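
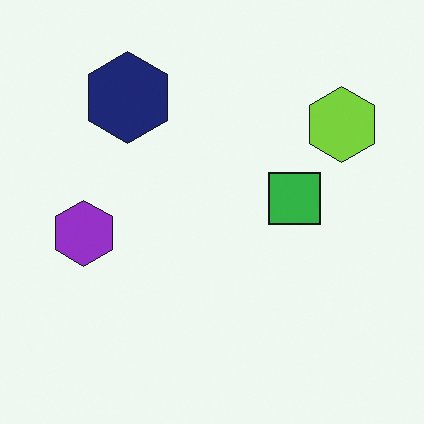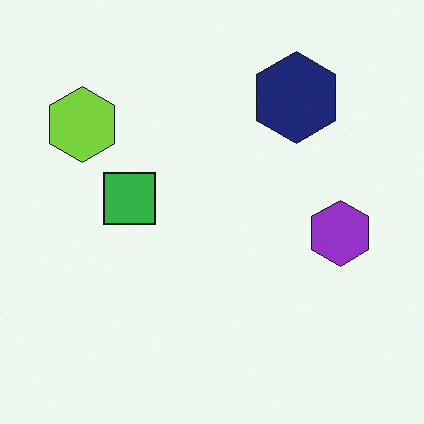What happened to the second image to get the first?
The transformation is: flipped horizontally (left ↔ right).

The lime hexagon is in the top-left of the second image and the top-right of the first — shapes on opposite sides of the vertical midline have swapped in a mirror flip.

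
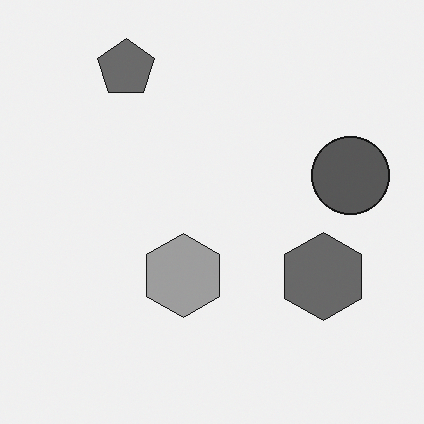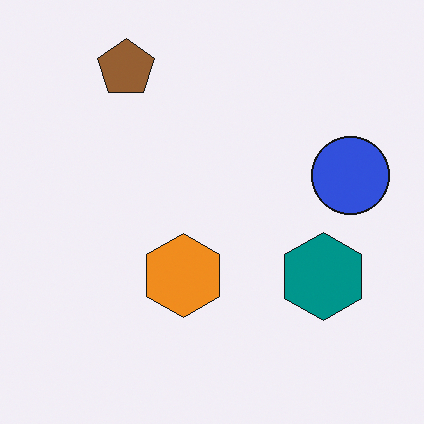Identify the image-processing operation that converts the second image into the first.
The first image is the second converted to grayscale.

All color is removed — every shape is now a shade of grey.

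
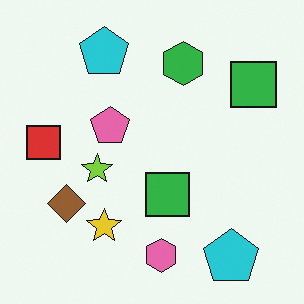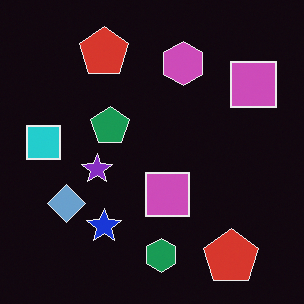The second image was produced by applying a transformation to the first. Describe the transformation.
This is the original image color-inverted (negative).

The light background has become dark and every shape's color is its complement — a photographic negative.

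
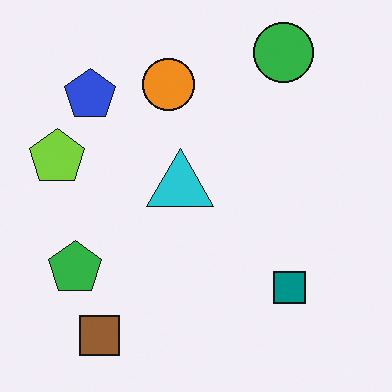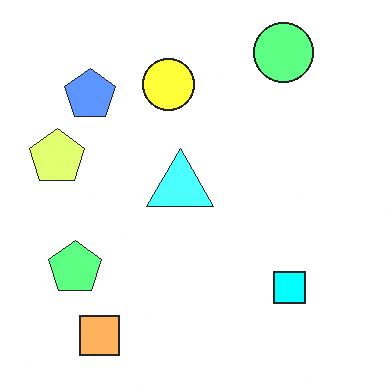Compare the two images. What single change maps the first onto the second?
This is the original image substantially brightened.

Every pixel — background and shapes alike — is uniformly brightened.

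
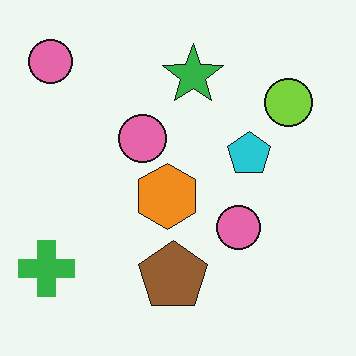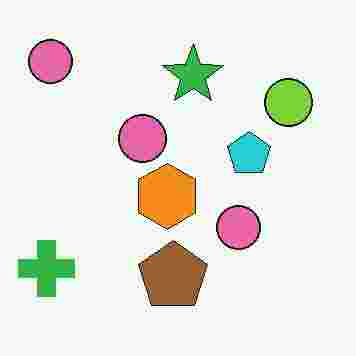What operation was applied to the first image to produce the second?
It was heavily JPEG-compressed with obvious blocking artifacts.

Blocky 8×8 compression artifacts appear around shape edges and the flat background shows ringing — characteristic JPEG degradation.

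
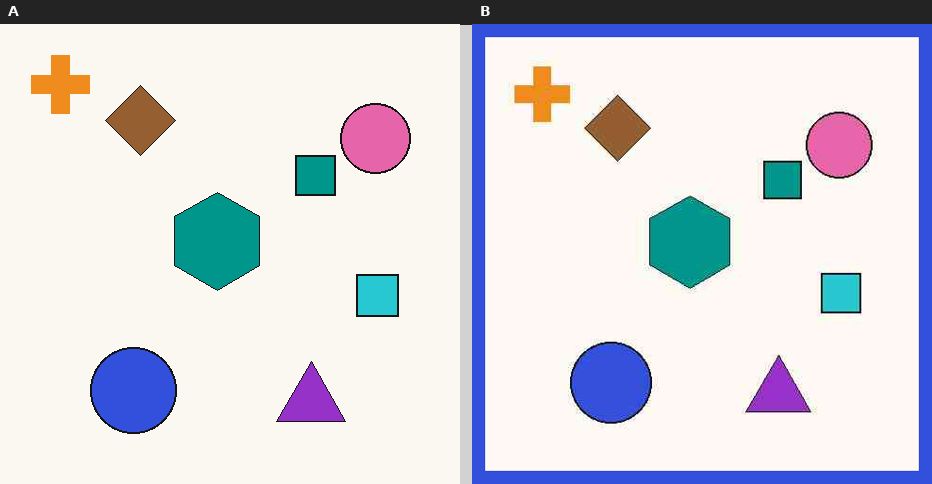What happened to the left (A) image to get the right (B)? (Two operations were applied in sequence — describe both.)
It was JPEG-compressed with visible artifacts, then framed with a blue border.

Blocky 8×8 compression artifacts appear around shape edges and the flat background shows ringing — characteristic JPEG degradation. A solid blue frame runs around the edge of the right (B) image, with the content slightly shrunk inside it.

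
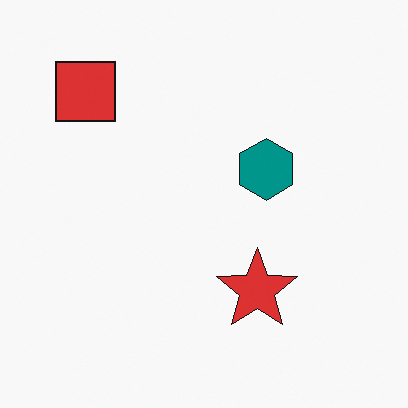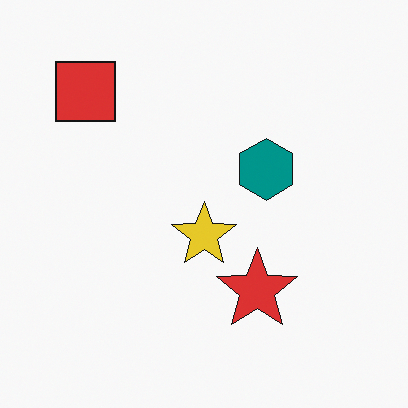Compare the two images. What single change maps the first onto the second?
This is the original image overlaid with an additional yellow star.

A yellow star appears in the second image that is absent from the first.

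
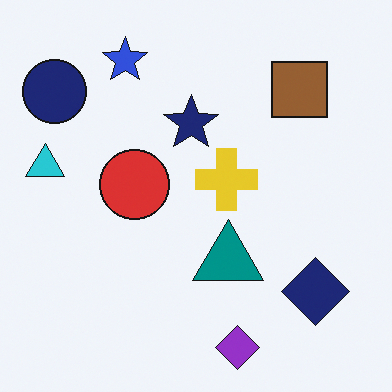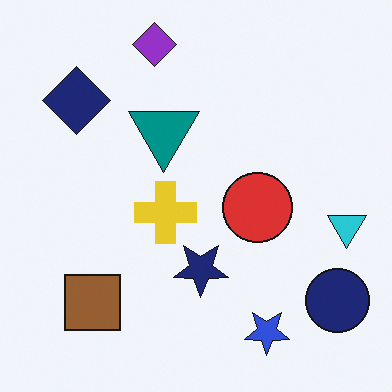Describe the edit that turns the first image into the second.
The second image is the first rotated 180°.

The navy circle sits in the top-left of the first image and the bottom-right of the second — consistent with a whole-image 180° rotation.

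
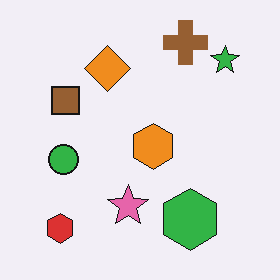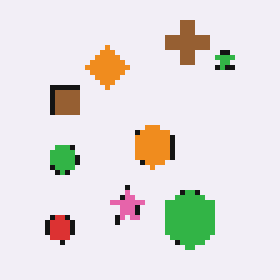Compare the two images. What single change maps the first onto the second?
The image was mildly pixelated.

Shapes are reduced to large square blocks; fine edges and outlines are lost — a downscale-then-upscale (mosaic) effect.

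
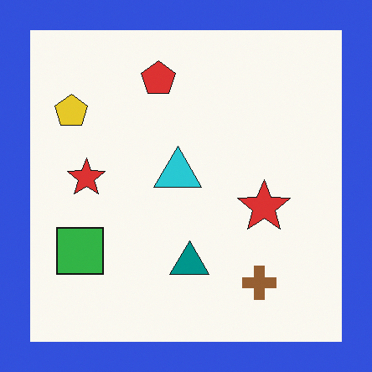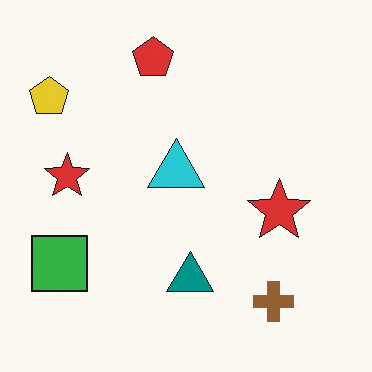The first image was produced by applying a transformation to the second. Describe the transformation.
Framed with a blue border.

A solid blue frame runs around the edge of the first image, with the content slightly shrunk inside it.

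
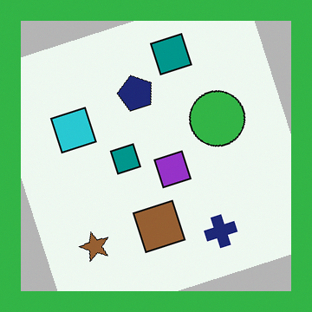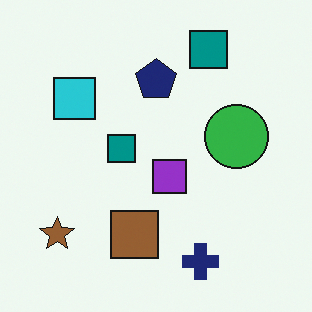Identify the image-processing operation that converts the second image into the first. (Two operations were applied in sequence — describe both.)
The first image is the second rotated counter-clockwise by a clearly visible amount, then framed with a green border.

Every shape is tilted by the same angle and the image corners show triangular fill wedges — a whole-image rotation by a non-right angle. A solid green frame runs around the edge of the first image, with the content slightly shrunk inside it.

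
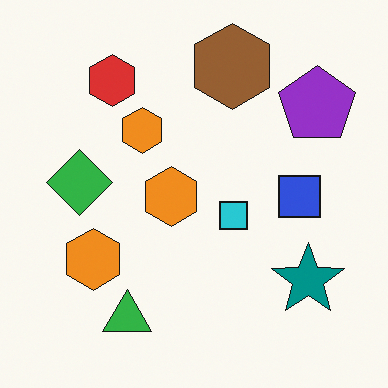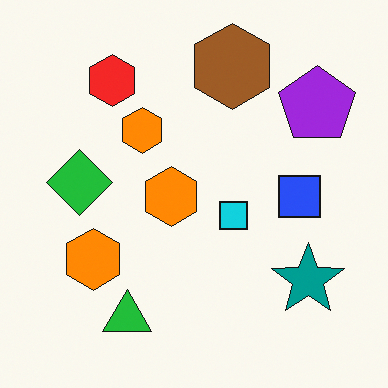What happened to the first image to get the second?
Slightly oversaturated.

All colors are more vivid — a global saturation change.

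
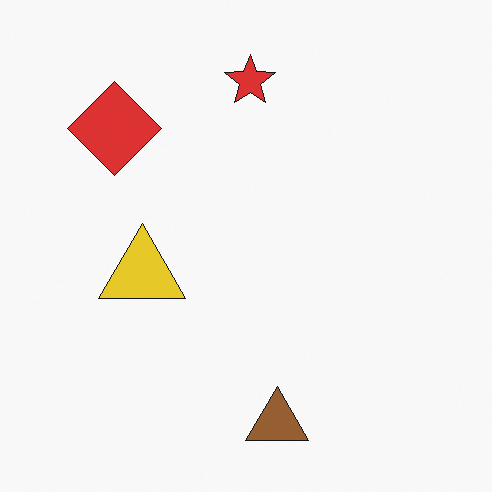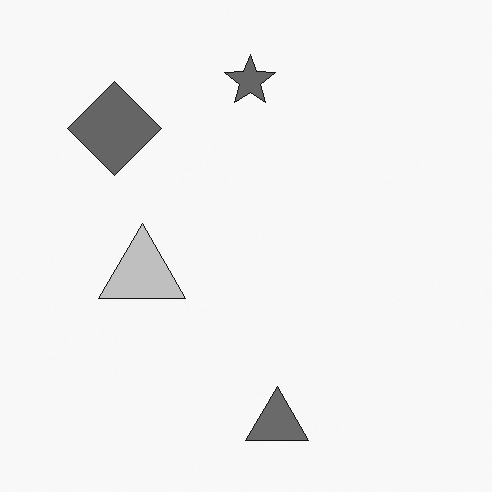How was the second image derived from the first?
The second image is the first converted to grayscale.

All color is removed — every shape is now a shade of grey.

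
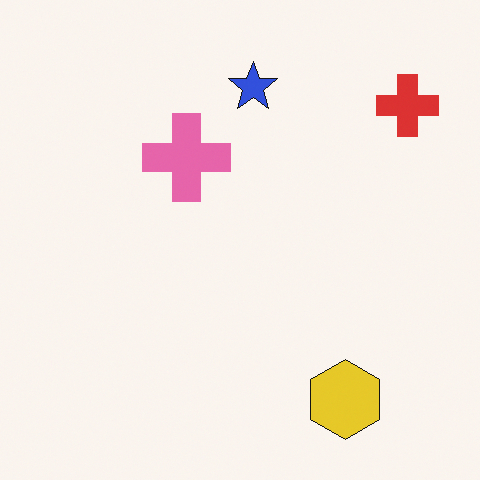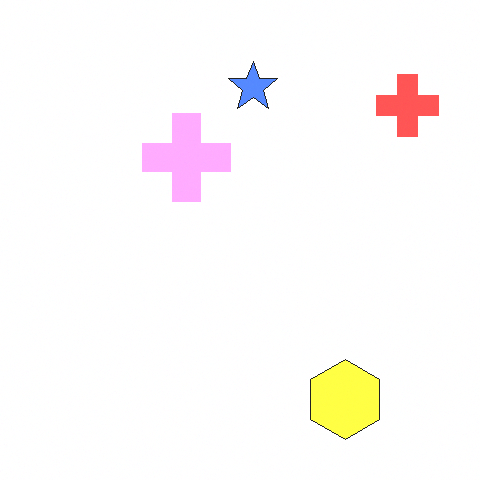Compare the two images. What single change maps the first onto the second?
The transformation is: noticeably brightened.

Every pixel — background and shapes alike — is uniformly brightened.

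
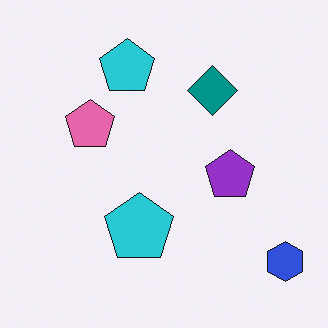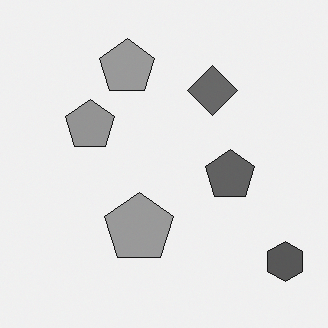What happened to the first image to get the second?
It was converted to grayscale.

All color is removed — every shape is now a shade of grey.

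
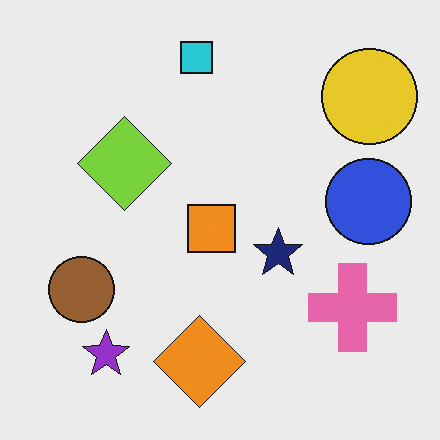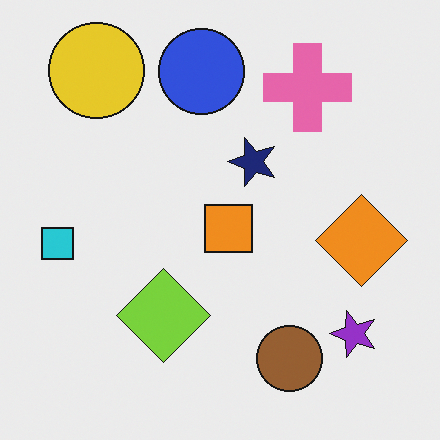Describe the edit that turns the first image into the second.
The transformation is: rotated 90° counter-clockwise.

The yellow circle sits in the top-right of the first image and the top-left of the second — consistent with a whole-image 90° counter-clockwise rotation.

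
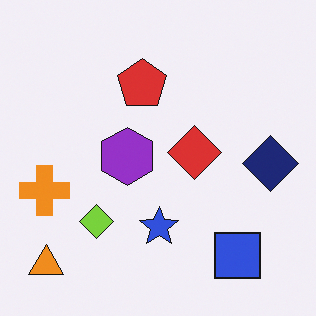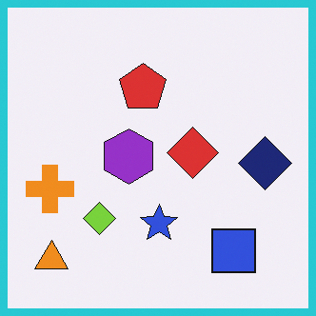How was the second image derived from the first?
It was framed with a cyan border.

A solid cyan frame runs around the edge of the second image, with the content slightly shrunk inside it.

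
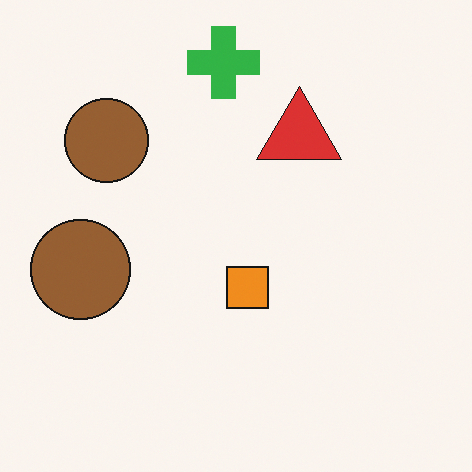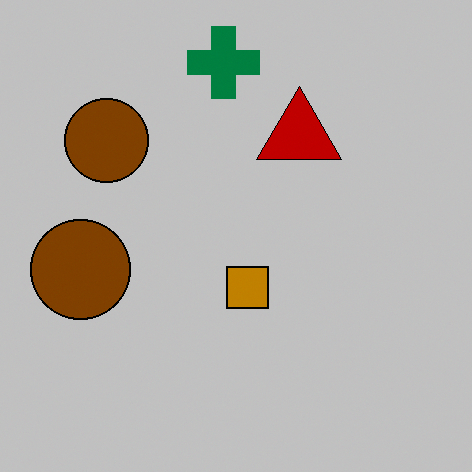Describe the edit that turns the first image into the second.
It was aggressively posterized.

Each flat color has snapped to a coarser quantized level — most visibly, the near-white background has dropped to a flat grey.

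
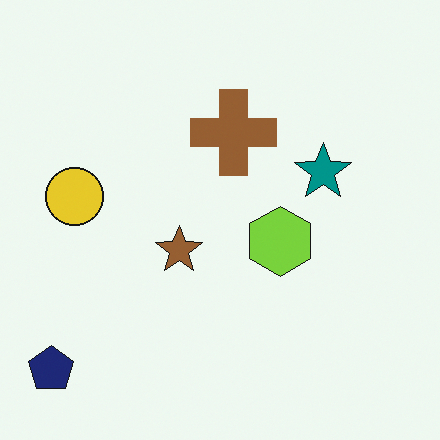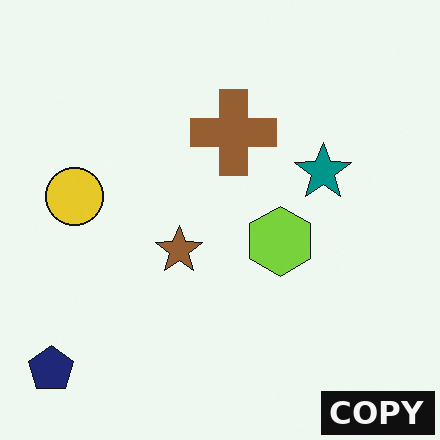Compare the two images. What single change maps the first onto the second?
It was watermarked with the text "COPY" in the lower-right corner.

A dark label reading "COPY" appears in the lower-right corner.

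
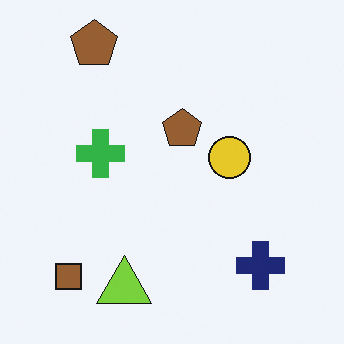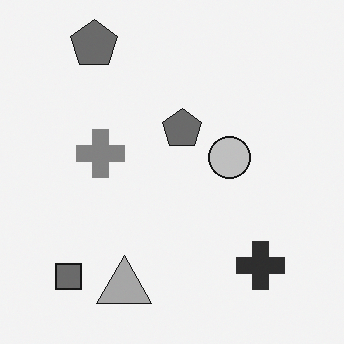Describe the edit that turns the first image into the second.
The second image is the first converted to grayscale.

All color is removed — every shape is now a shade of grey.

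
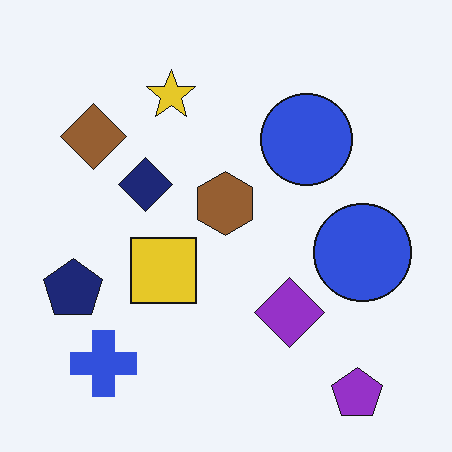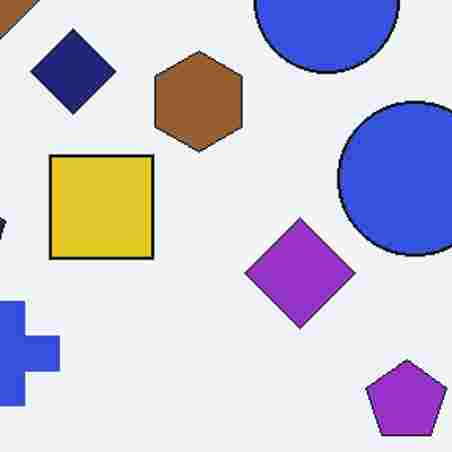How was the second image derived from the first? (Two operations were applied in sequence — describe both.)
It was cropped to a modestly smaller region and rescaled, then heavily JPEG-compressed with obvious blocking artifacts.

The visible shapes are larger and the field of view is narrower; shapes near the original edges may be partly or wholly outside the frame — a crop-and-rescale. Blocky 8×8 compression artifacts appear around shape edges and the flat background shows ringing — characteristic JPEG degradation.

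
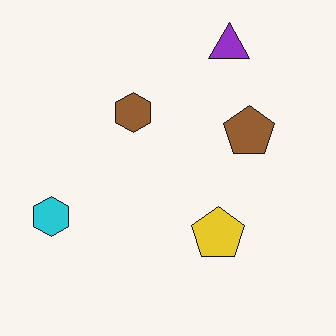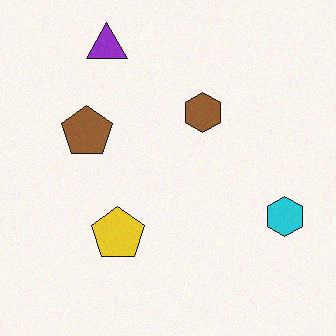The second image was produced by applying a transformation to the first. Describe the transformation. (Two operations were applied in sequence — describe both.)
The image was degraded with light additive noise, then flipped horizontally (left ↔ right).

Random speckle covers the whole image, including the flat background. The cyan hexagon is in the left of the first image and the right of the second — shapes on opposite sides of the vertical midline have swapped in a mirror flip.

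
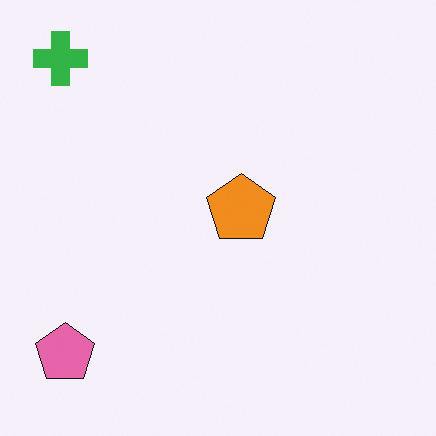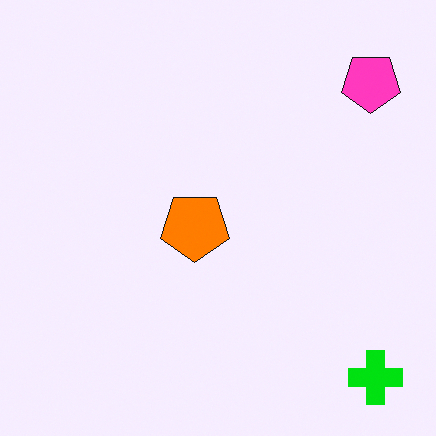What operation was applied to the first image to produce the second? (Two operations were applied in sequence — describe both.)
The image was made much more vivid (saturation change), then rotated 180°.

All colors are more vivid — a global saturation change. The green cross sits in the top-left of the first image and the bottom-right of the second — consistent with a whole-image 180° rotation.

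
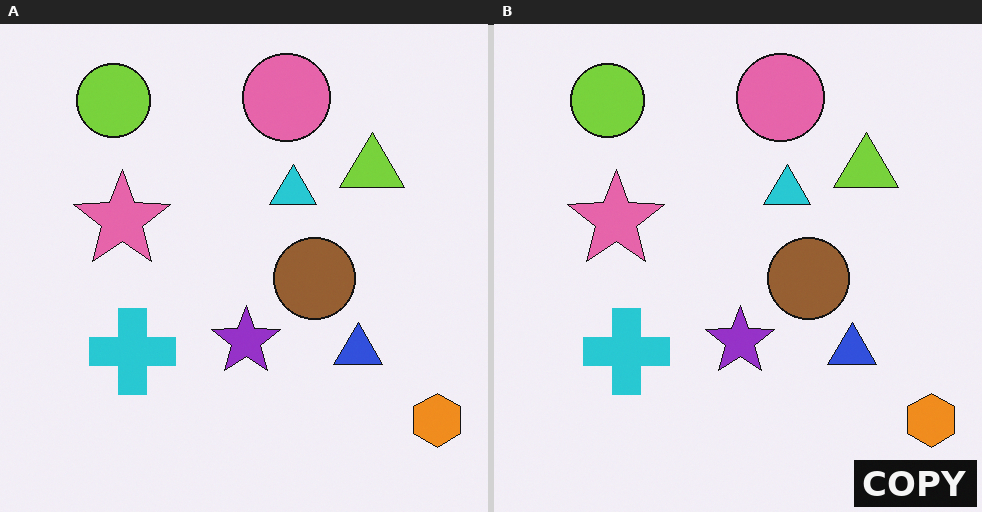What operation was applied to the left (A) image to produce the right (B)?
It was watermarked with the text "COPY" in the lower-right corner.

A dark label reading "COPY" appears in the lower-right corner.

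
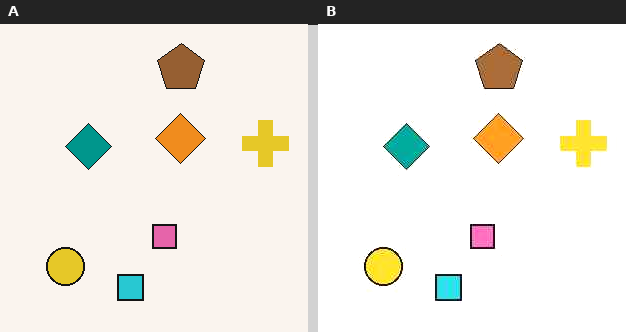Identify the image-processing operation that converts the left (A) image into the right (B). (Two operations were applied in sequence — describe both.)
This is the original image given moderate JPEG compression, then slightly brightened.

Blocky 8×8 compression artifacts appear around shape edges and the flat background shows ringing — characteristic JPEG degradation. Every pixel — background and shapes alike — is uniformly brightened.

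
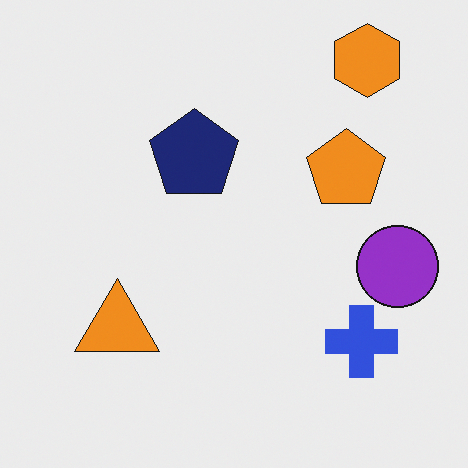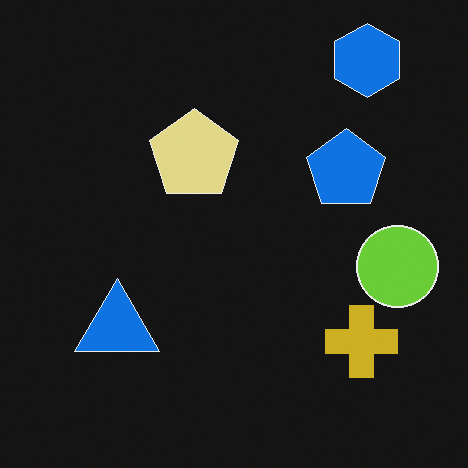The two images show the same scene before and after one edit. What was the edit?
Color-inverted (negative).

The light background has become dark and every shape's color is its complement — a photographic negative.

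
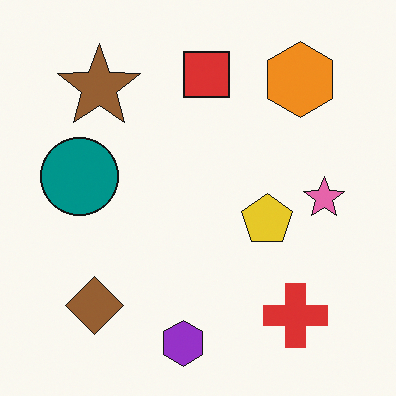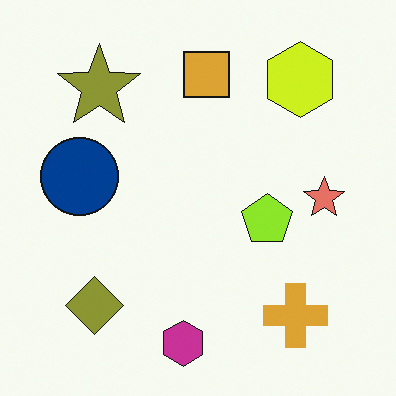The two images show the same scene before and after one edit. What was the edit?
Hue-shifted slightly.

Every shape's color has rotated by the same amount around the hue wheel — a uniform hue shift.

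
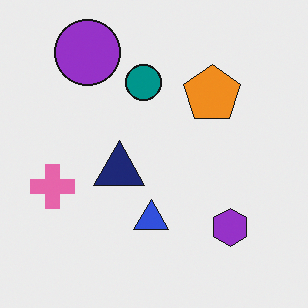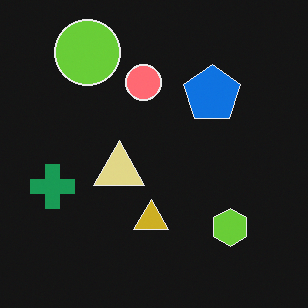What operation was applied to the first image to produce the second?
This is the original image color-inverted (negative).

The light background has become dark and every shape's color is its complement — a photographic negative.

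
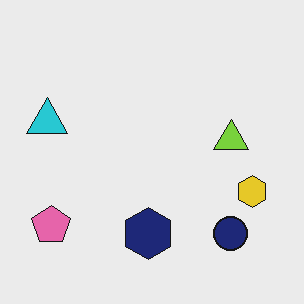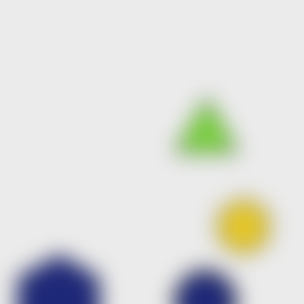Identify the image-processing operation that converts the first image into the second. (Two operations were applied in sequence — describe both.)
Strongly gaussian-blurred, then cropped to a noticeably smaller region and rescaled.

Shape edges and outlines are uniformly softened across the whole image. The visible shapes are larger and the field of view is narrower; shapes near the original edges may be partly or wholly outside the frame — a crop-and-rescale.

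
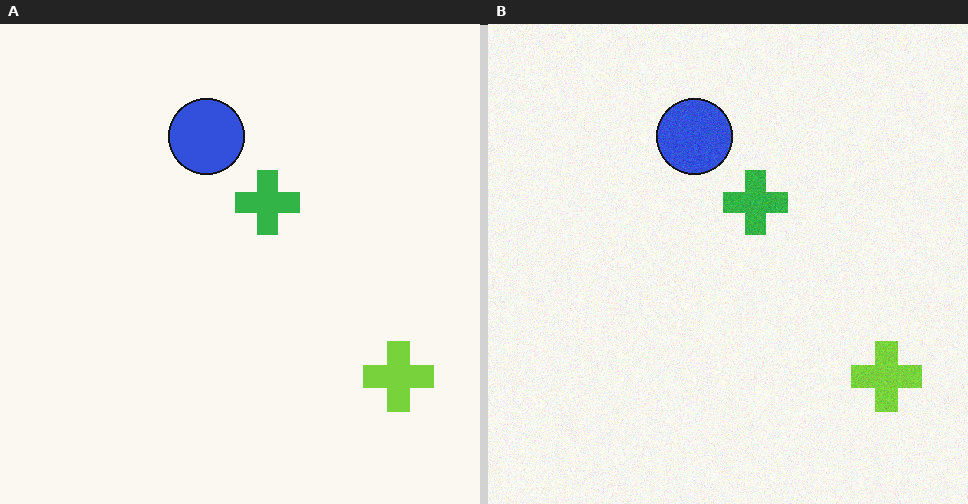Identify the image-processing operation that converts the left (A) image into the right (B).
This is the original image degraded with subtle gaussian noise.

Random speckle covers the whole image, including the flat background.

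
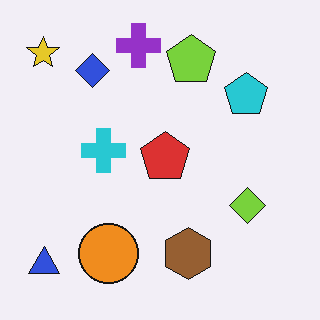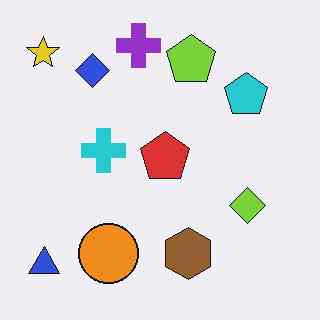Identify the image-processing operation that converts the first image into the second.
The image was given moderate JPEG compression.

Blocky 8×8 compression artifacts appear around shape edges and the flat background shows ringing — characteristic JPEG degradation.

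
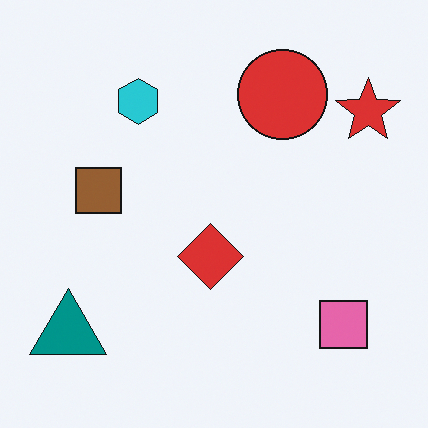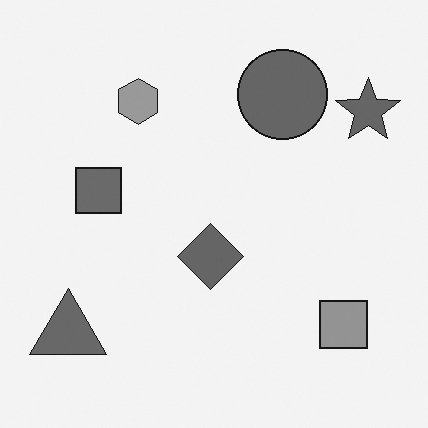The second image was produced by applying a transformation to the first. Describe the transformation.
This is the original image converted to grayscale.

All color is removed — every shape is now a shade of grey.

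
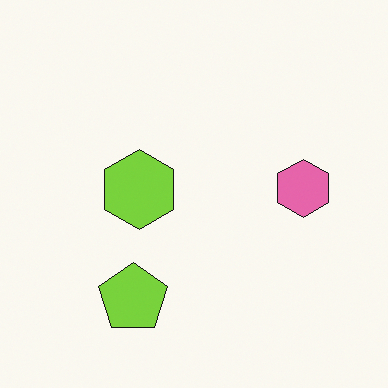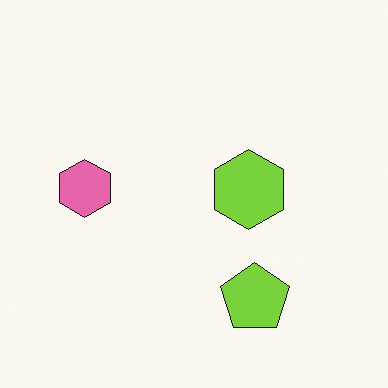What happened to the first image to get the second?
Flipped horizontally (left ↔ right).

The pink hexagon is in the right of the first image and the left of the second — shapes on opposite sides of the vertical midline have swapped in a mirror flip.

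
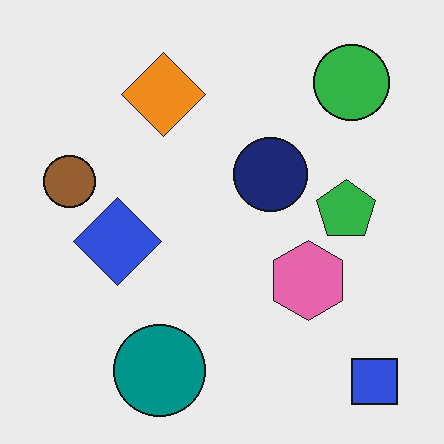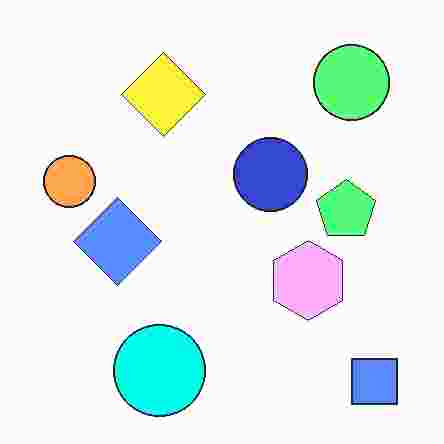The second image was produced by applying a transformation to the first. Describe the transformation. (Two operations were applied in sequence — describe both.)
It was brightened a lot, then heavily JPEG-compressed with obvious blocking artifacts.

Every pixel — background and shapes alike — is uniformly brightened. Blocky 8×8 compression artifacts appear around shape edges and the flat background shows ringing — characteristic JPEG degradation.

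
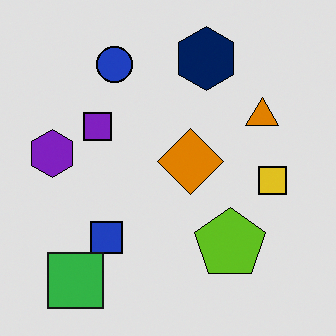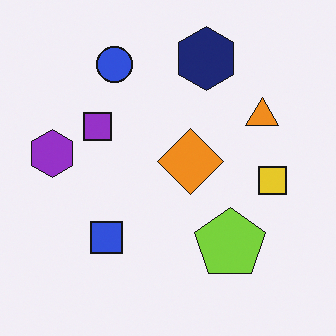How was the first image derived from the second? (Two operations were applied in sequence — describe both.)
This is the original image moderately posterized, then overlaid with an additional green square.

Each flat color has snapped to a coarser quantized level — most visibly, the near-white background has dropped to a flat grey. A green square appears in the first image that is absent from the second.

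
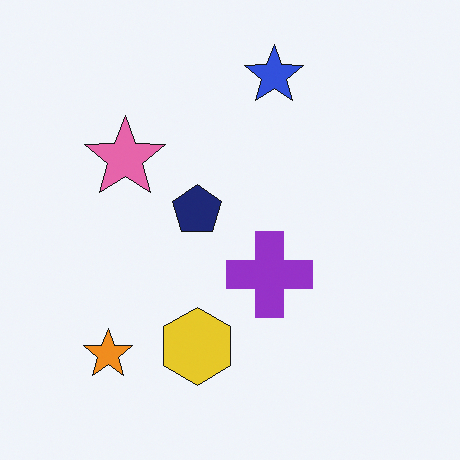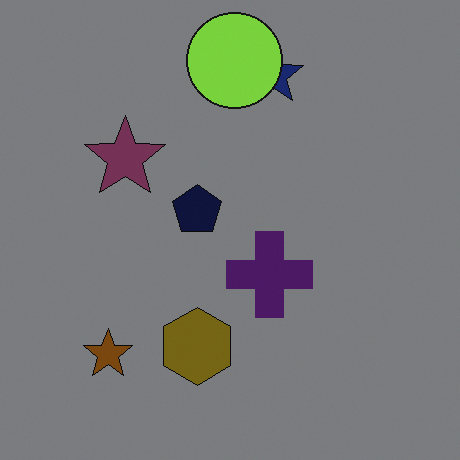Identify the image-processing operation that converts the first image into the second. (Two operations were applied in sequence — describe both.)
The image was noticeably darkened, then overlaid with an additional lime circle.

Every pixel — background and shapes alike — is uniformly darkened. A lime circle appears in the second image that is absent from the first.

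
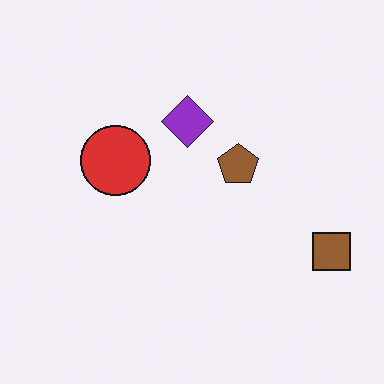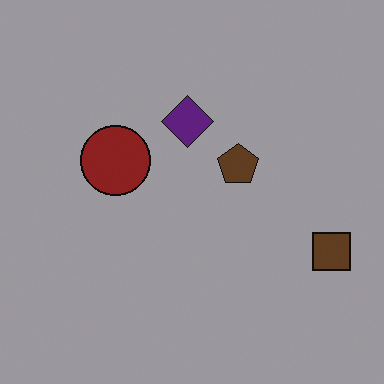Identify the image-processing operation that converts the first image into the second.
The image was noticeably darkened.

Every pixel — background and shapes alike — is uniformly darkened.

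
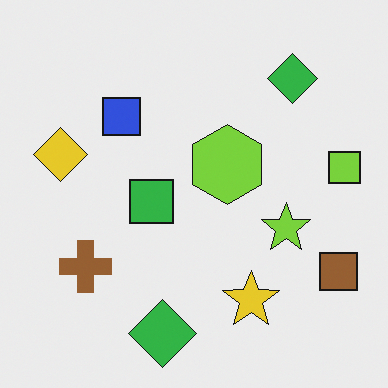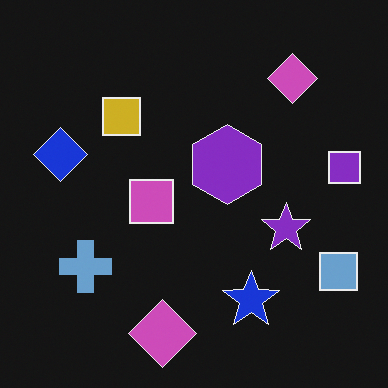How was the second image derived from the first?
The transformation is: color-inverted (negative).

The light background has become dark and every shape's color is its complement — a photographic negative.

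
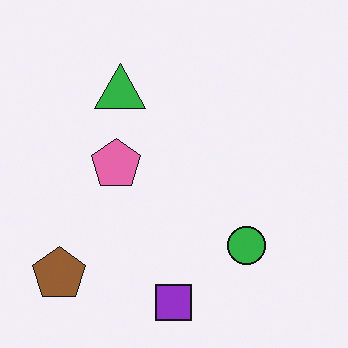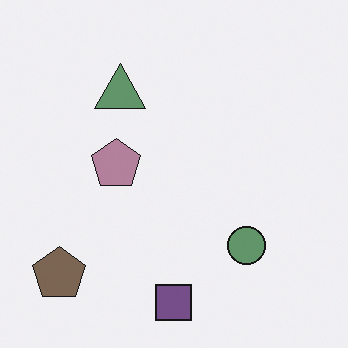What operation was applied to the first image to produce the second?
The image was heavily desaturated.

All colors are more muted and greyish — a global saturation change.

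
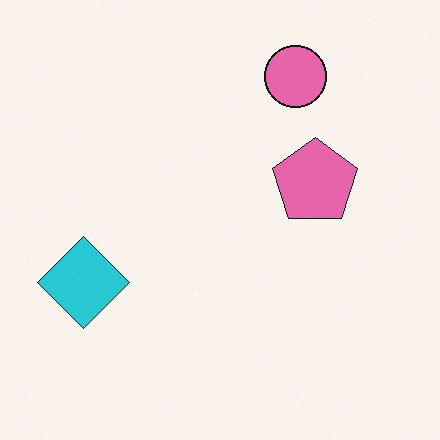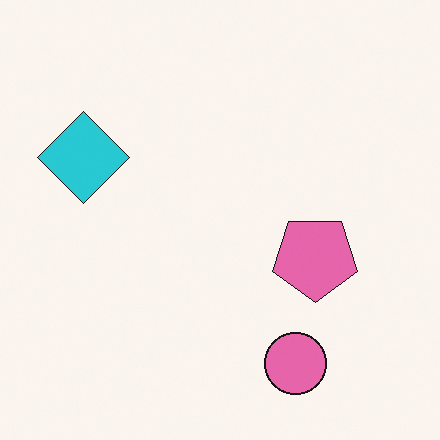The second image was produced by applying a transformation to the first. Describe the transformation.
This is the original image flipped vertically (top ↔ bottom).

The pink circle is in the top-right of the first image and the bottom-right of the second — shapes on opposite sides of the horizontal midline have swapped in a mirror flip.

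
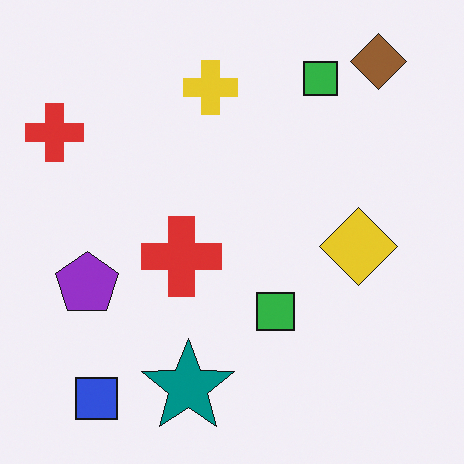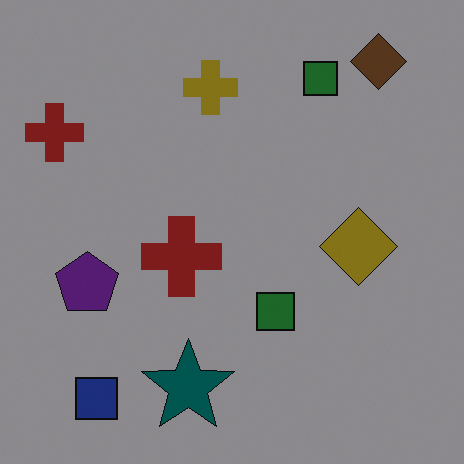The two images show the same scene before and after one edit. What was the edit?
The image was noticeably darkened.

Every pixel — background and shapes alike — is uniformly darkened.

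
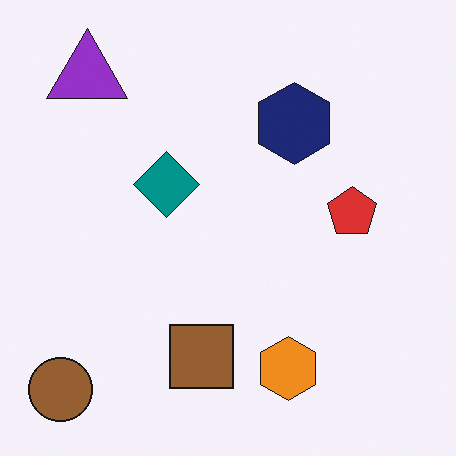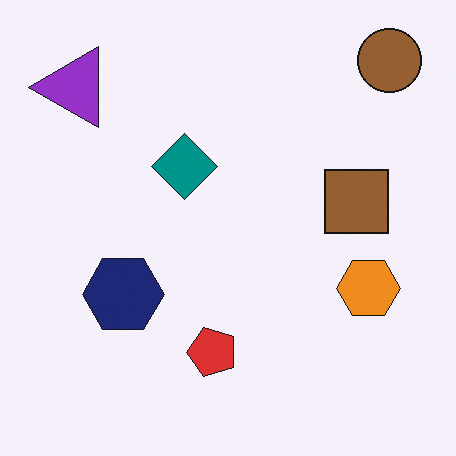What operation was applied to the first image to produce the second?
The second image is the first transposed (reflected across the top-left ↔ bottom-right diagonal).

Shapes have swapped their row and column positions — what was in the top-right is now in the bottom-left — a diagonal reflection.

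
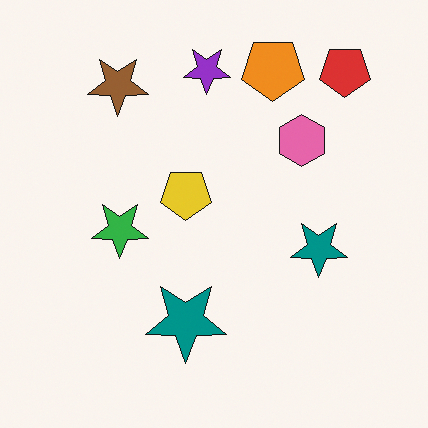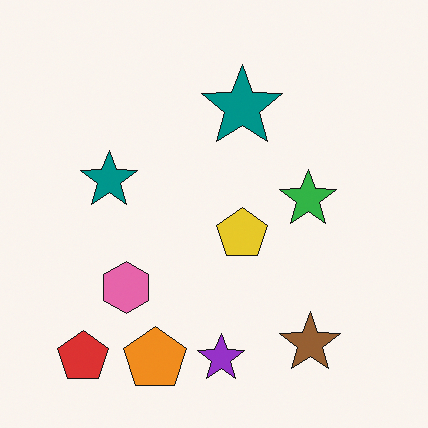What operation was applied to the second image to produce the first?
The image was rotated 180°.

The red pentagon sits in the bottom-left of the second image and the top-right of the first — consistent with a whole-image 180° rotation.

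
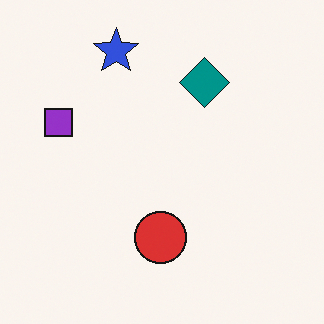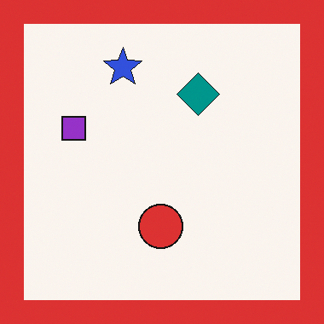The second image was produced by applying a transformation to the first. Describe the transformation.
The transformation is: framed with a red border.

A solid red frame runs around the edge of the second image, with the content slightly shrunk inside it.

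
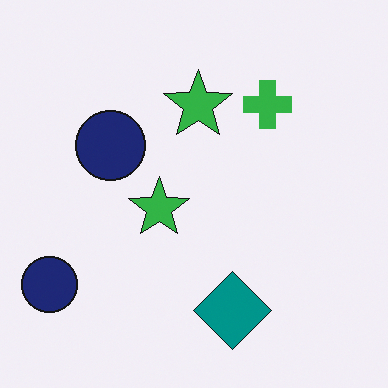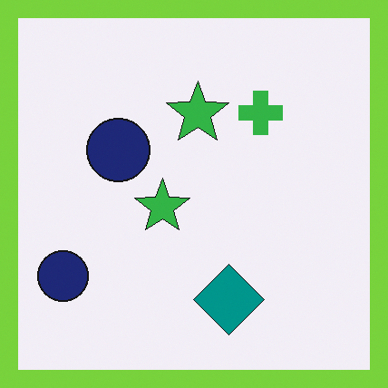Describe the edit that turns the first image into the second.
This is the original image framed with a lime border.

A solid lime frame runs around the edge of the second image, with the content slightly shrunk inside it.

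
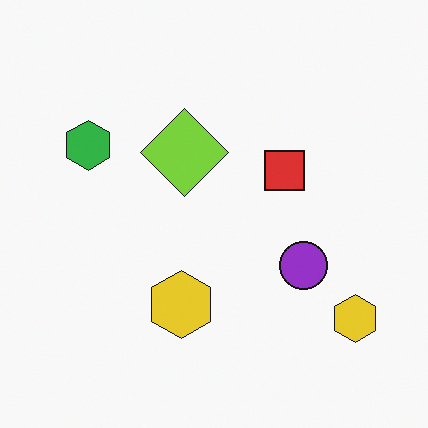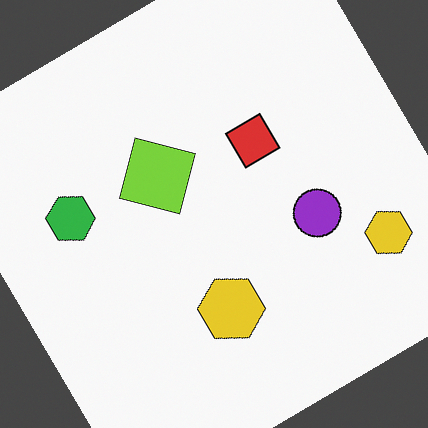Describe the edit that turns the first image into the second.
The second image is the first rotated counter-clockwise by a large amount — several tens of degrees.

Every shape is tilted by the same angle and the image corners show triangular fill wedges — a whole-image rotation by a non-right angle.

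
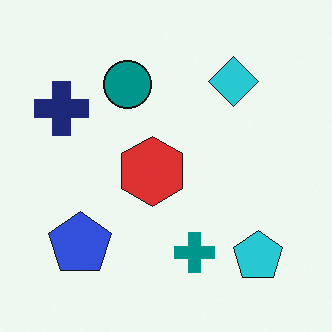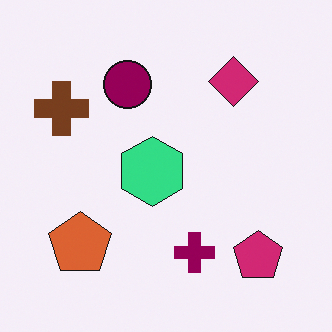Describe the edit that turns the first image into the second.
The image was hue-shifted by a moderate amount.

Every shape's color has rotated by the same amount around the hue wheel — a uniform hue shift.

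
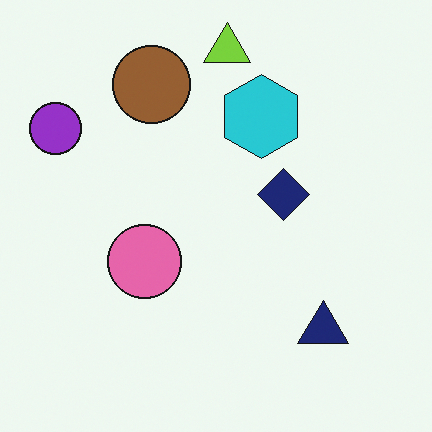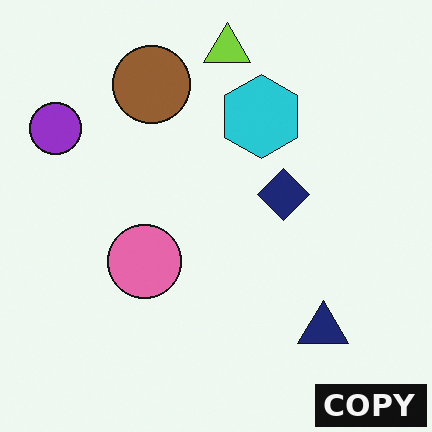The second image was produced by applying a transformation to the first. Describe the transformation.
It was watermarked with the text "COPY" in the lower-right corner.

A dark label reading "COPY" appears in the lower-right corner.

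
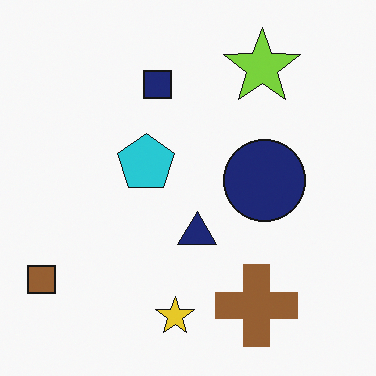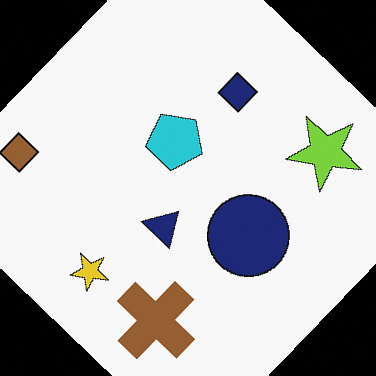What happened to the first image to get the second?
It was rotated clockwise by a large amount — several tens of degrees.

Every shape is tilted by the same angle and the image corners show triangular fill wedges — a whole-image rotation by a non-right angle.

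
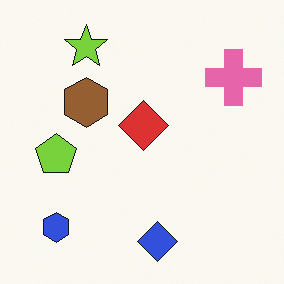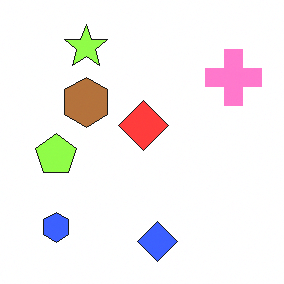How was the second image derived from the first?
Brightened a little.

Every pixel — background and shapes alike — is uniformly brightened.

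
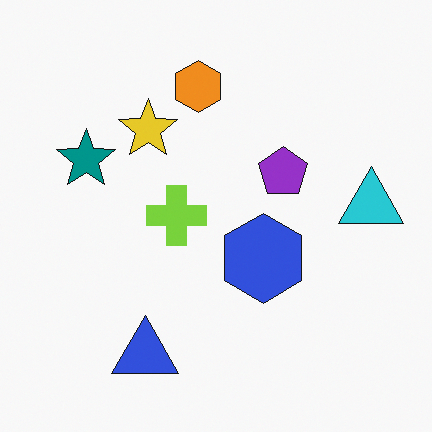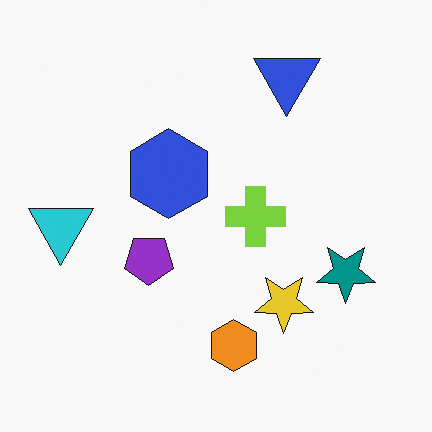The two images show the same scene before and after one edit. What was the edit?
The transformation is: rotated 180°.

The cyan triangle sits in the right of the first image and the left of the second — consistent with a whole-image 180° rotation.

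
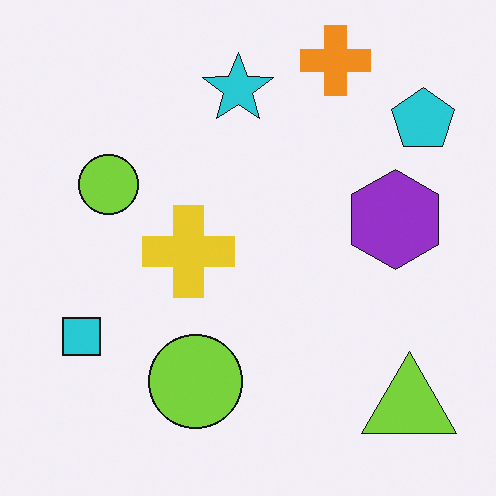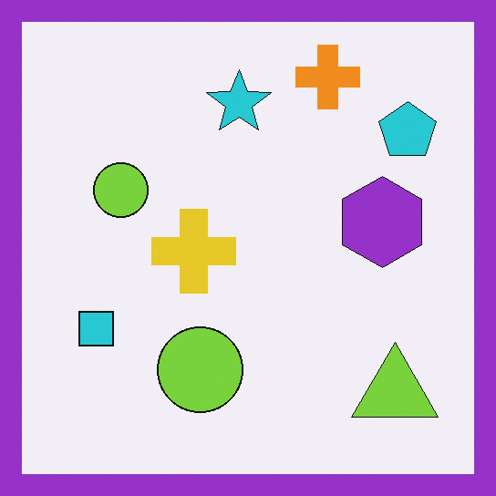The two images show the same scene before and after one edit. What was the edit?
Framed with a purple border.

A solid purple frame runs around the edge of the second image, with the content slightly shrunk inside it.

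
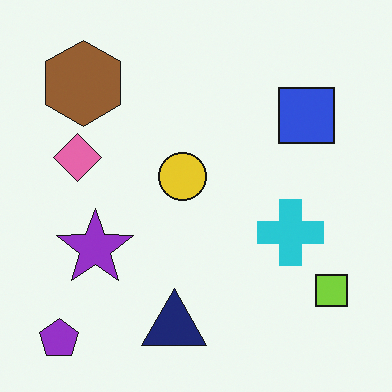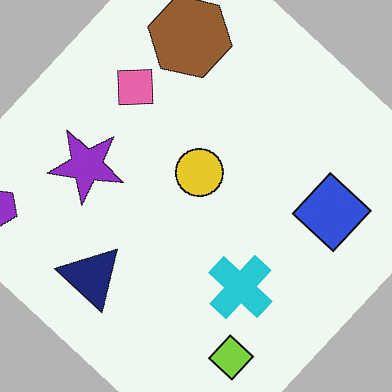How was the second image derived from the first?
Rotated clockwise by a large amount — several tens of degrees.

Every shape is tilted by the same angle and the image corners show triangular fill wedges — a whole-image rotation by a non-right angle.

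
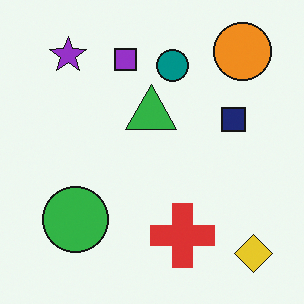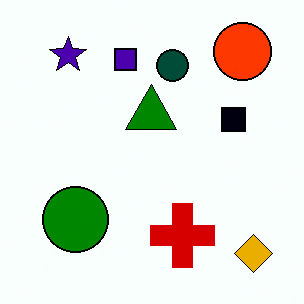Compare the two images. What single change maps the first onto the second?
Boosted in contrast.

Tones are pushed away from mid-grey across the whole image — a global contrast change.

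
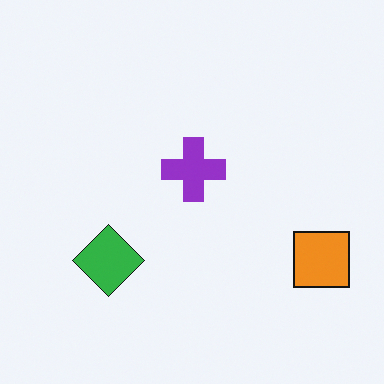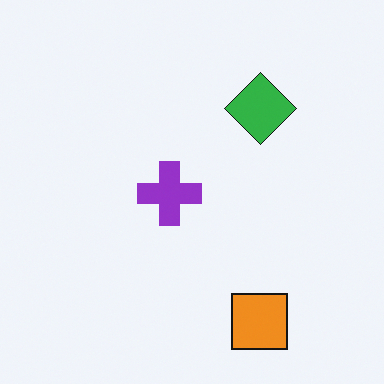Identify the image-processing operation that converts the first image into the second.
It was transposed (reflected across the top-left ↔ bottom-right diagonal).

Shapes have swapped their row and column positions — what was in the top-right is now in the bottom-left — a diagonal reflection.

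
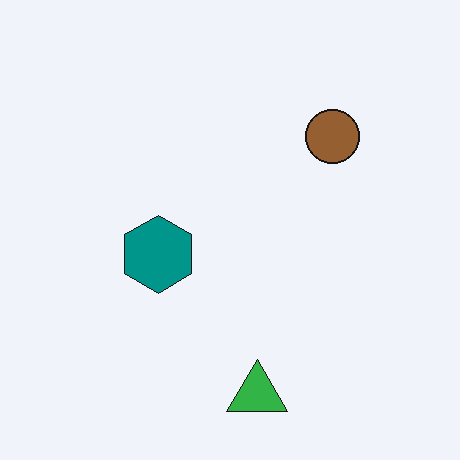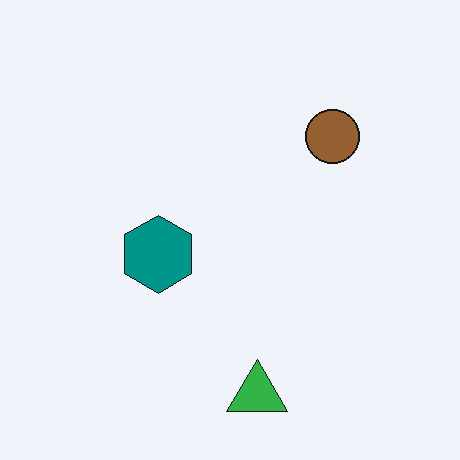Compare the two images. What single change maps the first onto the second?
The transformation is: JPEG-compressed with visible artifacts.

Blocky 8×8 compression artifacts appear around shape edges and the flat background shows ringing — characteristic JPEG degradation.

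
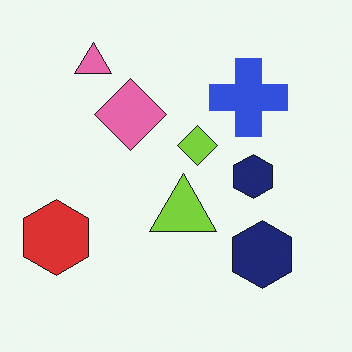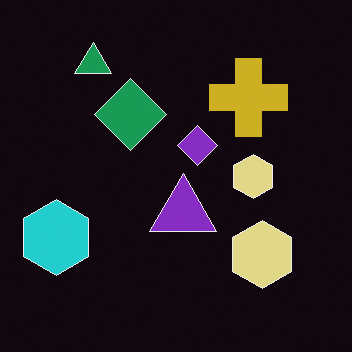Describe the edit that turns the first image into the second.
This is the original image color-inverted (negative).

The light background has become dark and every shape's color is its complement — a photographic negative.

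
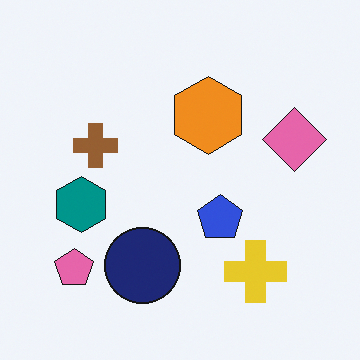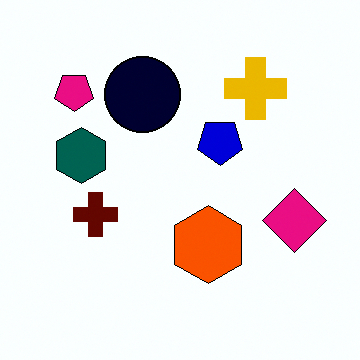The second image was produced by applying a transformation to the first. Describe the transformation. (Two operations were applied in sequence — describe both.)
This is the original image flipped vertically (top ↔ bottom), then boosted in contrast.

The yellow cross is in the bottom-right of the first image and the top-right of the second — shapes on opposite sides of the horizontal midline have swapped in a mirror flip. Tones are pushed away from mid-grey across the whole image — a global contrast change.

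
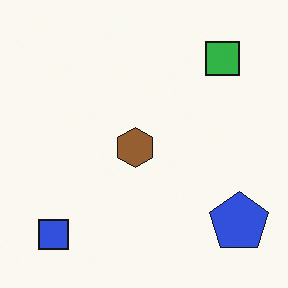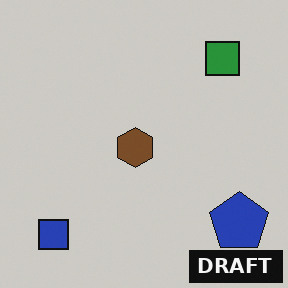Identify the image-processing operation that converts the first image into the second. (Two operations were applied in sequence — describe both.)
The transformation is: slightly darkened, then watermarked with the text "DRAFT" in the lower-right corner.

Every pixel — background and shapes alike — is uniformly darkened. A dark label reading "DRAFT" appears in the lower-right corner.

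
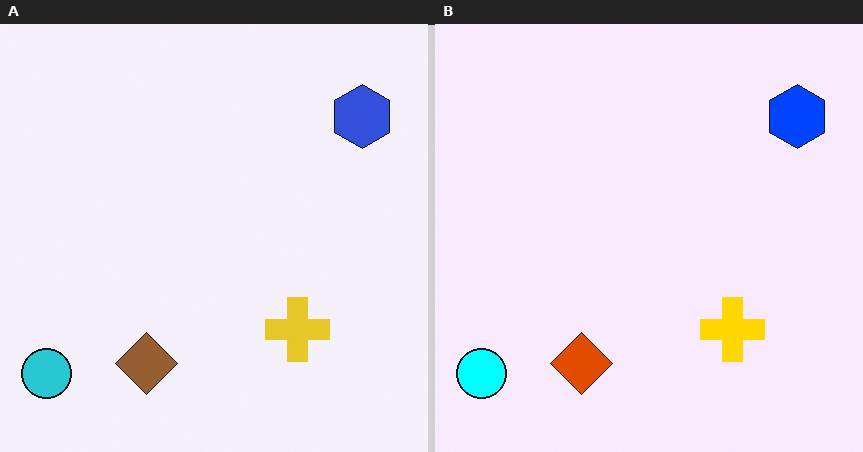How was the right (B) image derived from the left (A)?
This is the original image heavily oversaturated.

All colors are more vivid — a global saturation change.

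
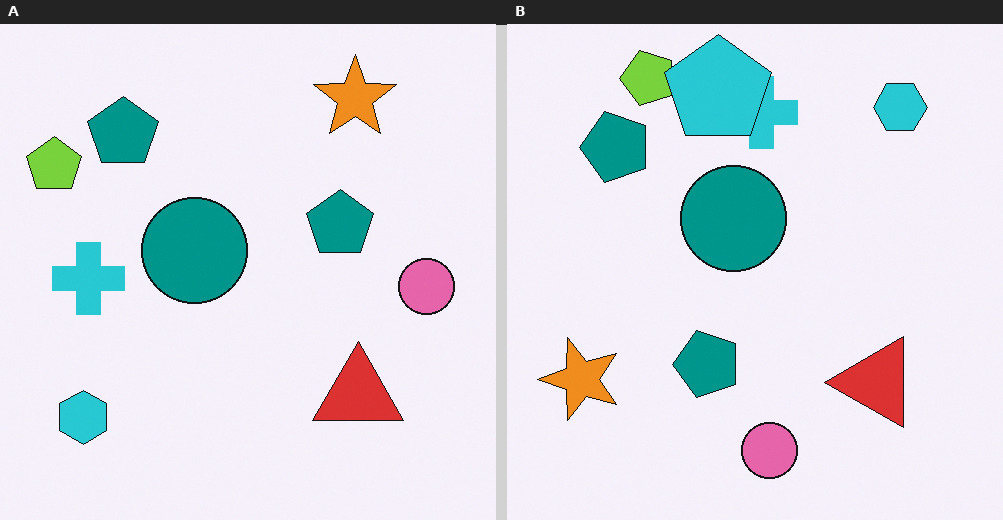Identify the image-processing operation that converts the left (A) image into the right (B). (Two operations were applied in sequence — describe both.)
The right (B) image is the left (A) transposed (reflected across the top-left ↔ bottom-right diagonal), then overlaid with an additional cyan pentagon.

Shapes have swapped their row and column positions — what was in the top-right is now in the bottom-left — a diagonal reflection. A cyan pentagon appears in the right (B) image that is absent from the left (A).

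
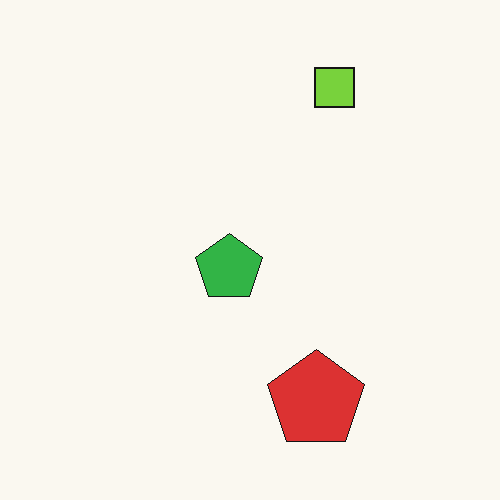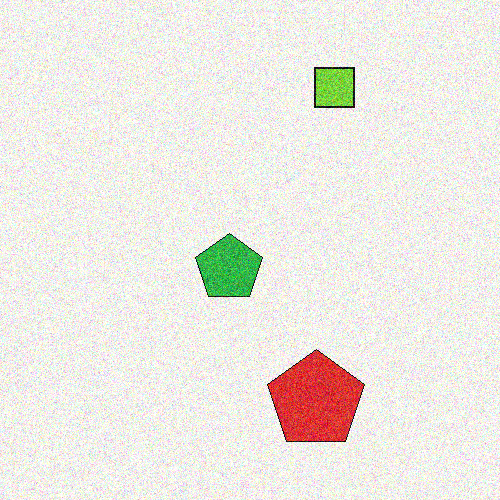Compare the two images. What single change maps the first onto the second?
The transformation is: degraded with visible gaussian noise.

Random speckle covers the whole image, including the flat background.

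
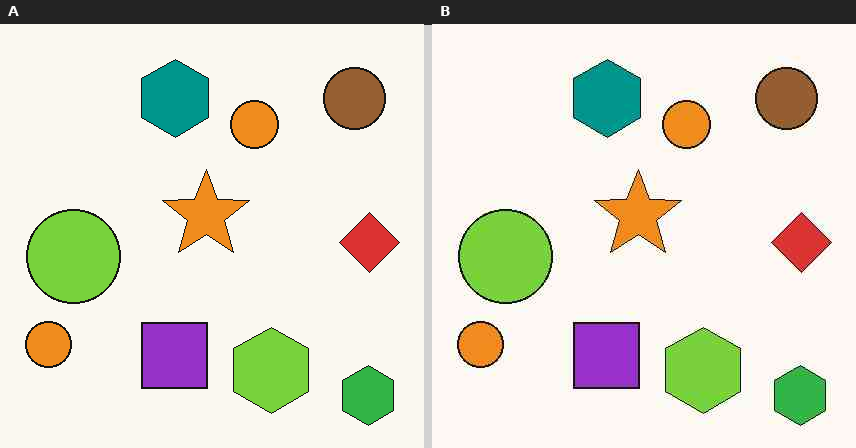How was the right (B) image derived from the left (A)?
It was JPEG-compressed with visible artifacts.

Blocky 8×8 compression artifacts appear around shape edges and the flat background shows ringing — characteristic JPEG degradation.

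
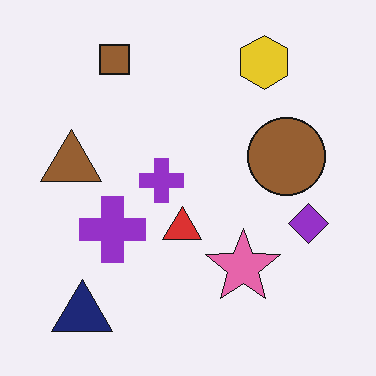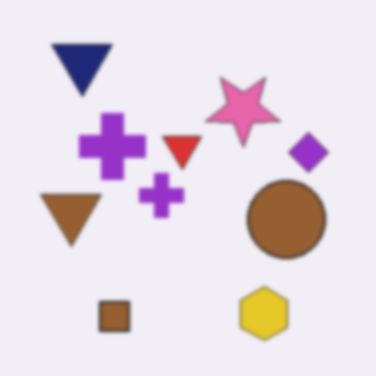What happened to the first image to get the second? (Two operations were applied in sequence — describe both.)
The image was flipped vertically (top ↔ bottom), then slightly softened.

The brown square is in the top-left of the first image and the bottom-left of the second — shapes on opposite sides of the horizontal midline have swapped in a mirror flip. Shape edges and outlines are uniformly softened across the whole image.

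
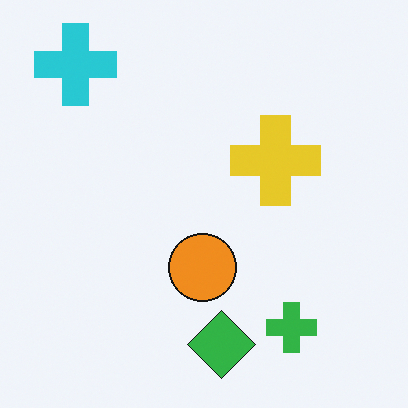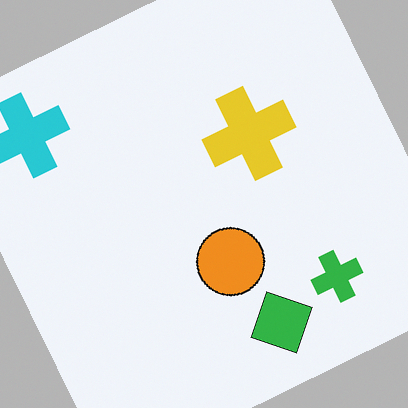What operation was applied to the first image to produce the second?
This is the original image rotated counter-clockwise by a clearly visible amount.

Every shape is tilted by the same angle and the image corners show triangular fill wedges — a whole-image rotation by a non-right angle.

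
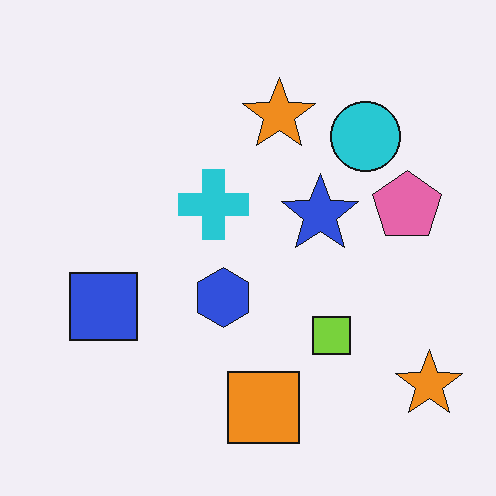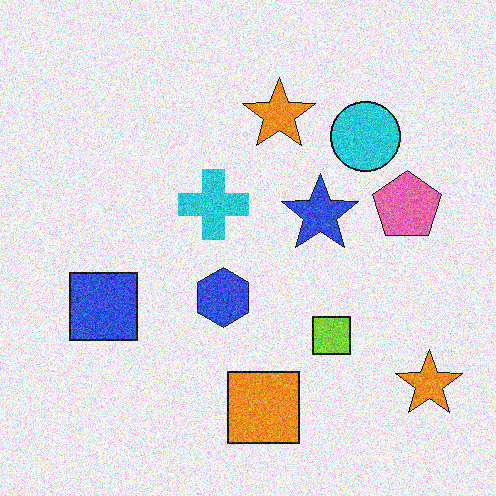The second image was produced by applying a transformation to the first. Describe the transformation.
This is the original image degraded with heavy additive noise.

Random speckle covers the whole image, including the flat background.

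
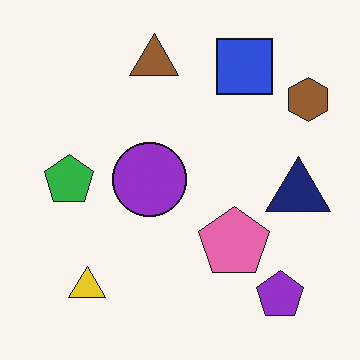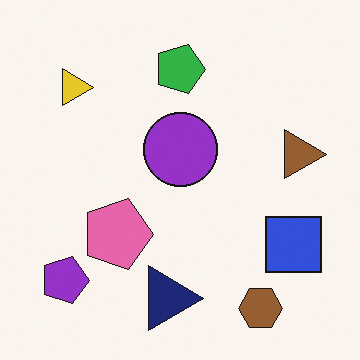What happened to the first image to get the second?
It was rotated 90° clockwise.

The purple pentagon sits in the bottom-right of the first image and the bottom-left of the second — consistent with a whole-image 90° clockwise rotation.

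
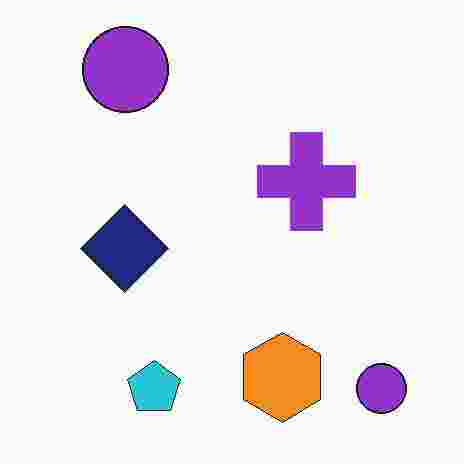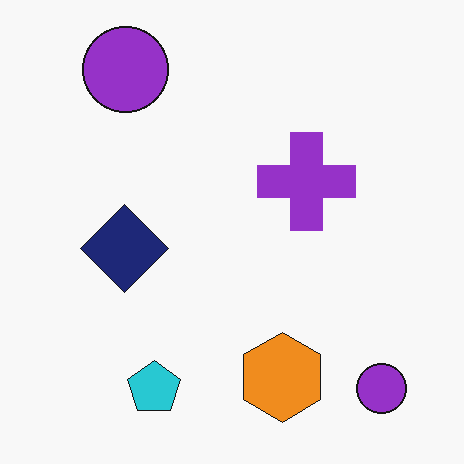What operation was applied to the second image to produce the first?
The image was degraded with heavy JPEG compression.

Blocky 8×8 compression artifacts appear around shape edges and the flat background shows ringing — characteristic JPEG degradation.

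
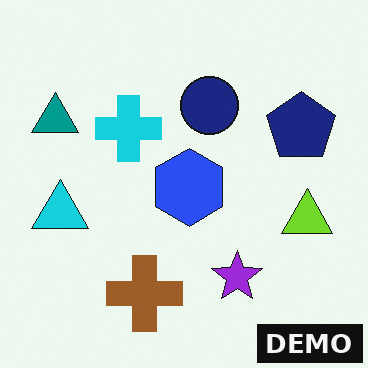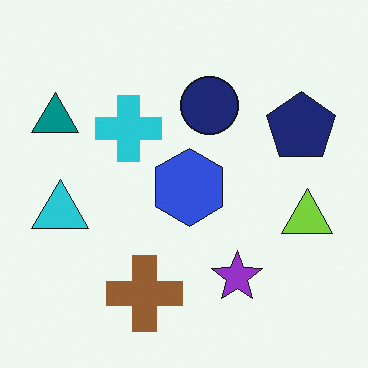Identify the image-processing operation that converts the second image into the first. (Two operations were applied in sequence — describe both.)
The image was slightly oversaturated, then watermarked with the text "DEMO" in the lower-right corner.

All colors are more vivid — a global saturation change. A dark label reading "DEMO" appears in the lower-right corner.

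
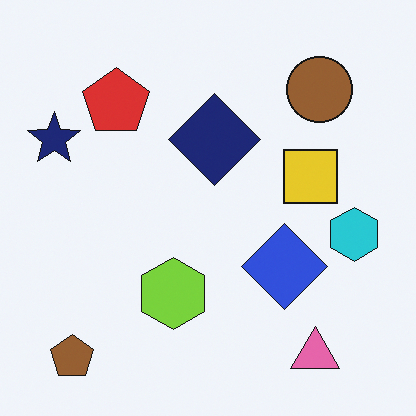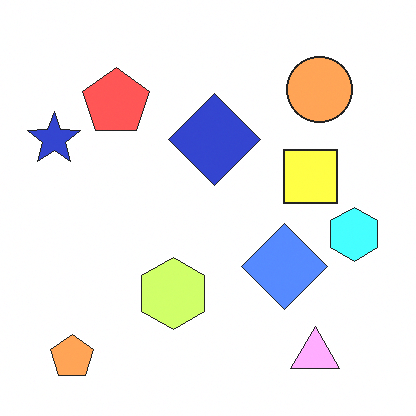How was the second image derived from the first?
It was noticeably brightened.

Every pixel — background and shapes alike — is uniformly brightened.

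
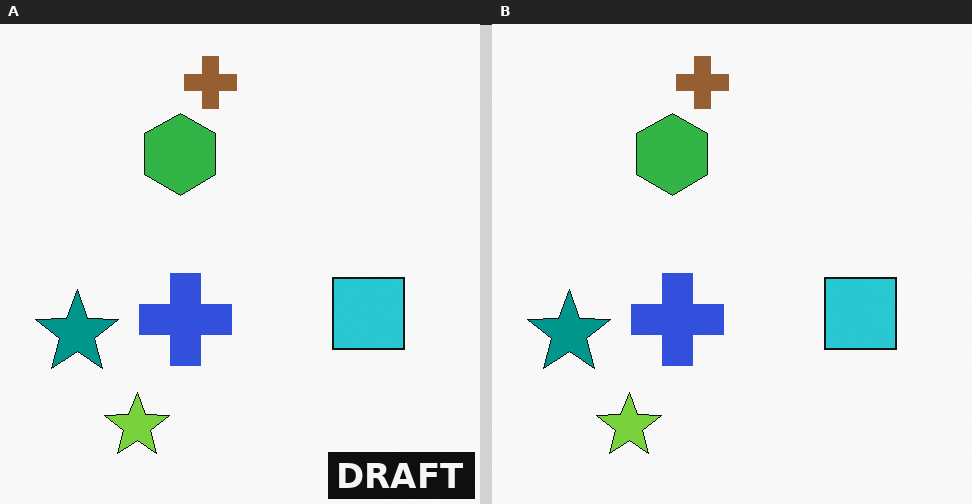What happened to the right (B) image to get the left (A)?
The image was watermarked with the text "DRAFT" in the lower-right corner.

A dark label reading "DRAFT" appears in the lower-right corner.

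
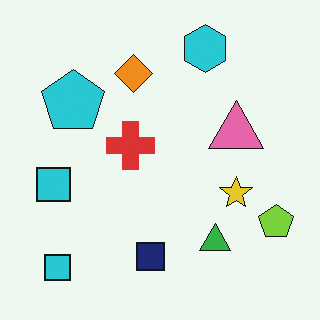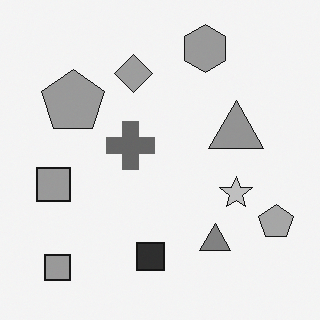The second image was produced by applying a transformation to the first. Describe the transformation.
The image was converted to grayscale.

All color is removed — every shape is now a shade of grey.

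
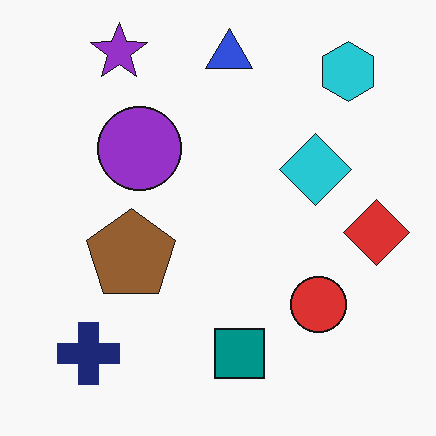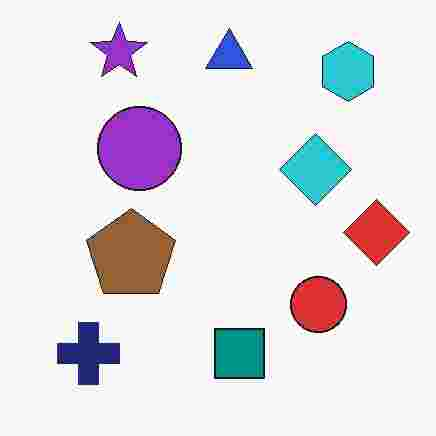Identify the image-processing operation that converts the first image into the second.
The transformation is: degraded with heavy JPEG compression.

Blocky 8×8 compression artifacts appear around shape edges and the flat background shows ringing — characteristic JPEG degradation.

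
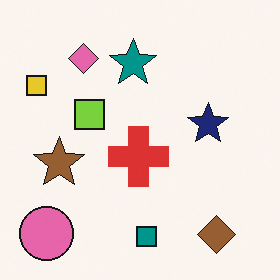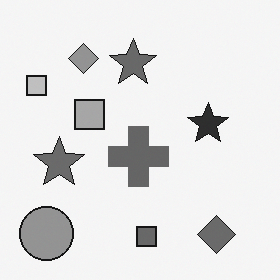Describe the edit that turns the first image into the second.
The image was converted to grayscale.

All color is removed — every shape is now a shade of grey.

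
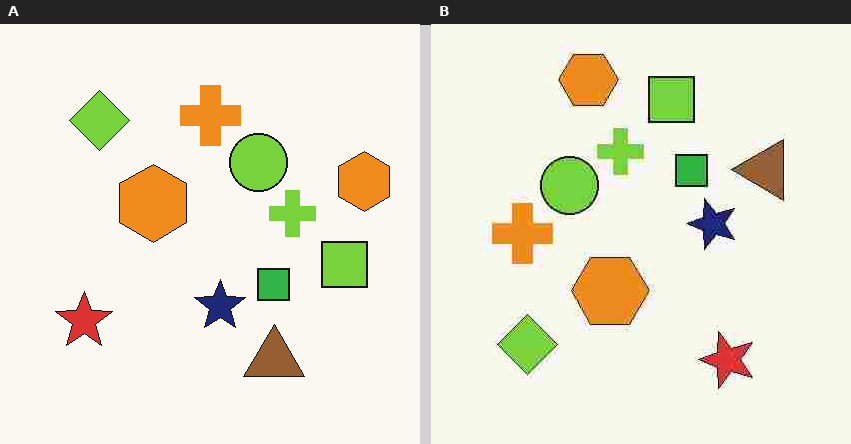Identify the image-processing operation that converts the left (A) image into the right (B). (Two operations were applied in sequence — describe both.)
The image was heavily JPEG-compressed with obvious blocking artifacts, then rotated 90° counter-clockwise.

Blocky 8×8 compression artifacts appear around shape edges and the flat background shows ringing — characteristic JPEG degradation. The lime diamond sits in the top-left of the left (A) image and the bottom-left of the right (B) — consistent with a whole-image 90° counter-clockwise rotation.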